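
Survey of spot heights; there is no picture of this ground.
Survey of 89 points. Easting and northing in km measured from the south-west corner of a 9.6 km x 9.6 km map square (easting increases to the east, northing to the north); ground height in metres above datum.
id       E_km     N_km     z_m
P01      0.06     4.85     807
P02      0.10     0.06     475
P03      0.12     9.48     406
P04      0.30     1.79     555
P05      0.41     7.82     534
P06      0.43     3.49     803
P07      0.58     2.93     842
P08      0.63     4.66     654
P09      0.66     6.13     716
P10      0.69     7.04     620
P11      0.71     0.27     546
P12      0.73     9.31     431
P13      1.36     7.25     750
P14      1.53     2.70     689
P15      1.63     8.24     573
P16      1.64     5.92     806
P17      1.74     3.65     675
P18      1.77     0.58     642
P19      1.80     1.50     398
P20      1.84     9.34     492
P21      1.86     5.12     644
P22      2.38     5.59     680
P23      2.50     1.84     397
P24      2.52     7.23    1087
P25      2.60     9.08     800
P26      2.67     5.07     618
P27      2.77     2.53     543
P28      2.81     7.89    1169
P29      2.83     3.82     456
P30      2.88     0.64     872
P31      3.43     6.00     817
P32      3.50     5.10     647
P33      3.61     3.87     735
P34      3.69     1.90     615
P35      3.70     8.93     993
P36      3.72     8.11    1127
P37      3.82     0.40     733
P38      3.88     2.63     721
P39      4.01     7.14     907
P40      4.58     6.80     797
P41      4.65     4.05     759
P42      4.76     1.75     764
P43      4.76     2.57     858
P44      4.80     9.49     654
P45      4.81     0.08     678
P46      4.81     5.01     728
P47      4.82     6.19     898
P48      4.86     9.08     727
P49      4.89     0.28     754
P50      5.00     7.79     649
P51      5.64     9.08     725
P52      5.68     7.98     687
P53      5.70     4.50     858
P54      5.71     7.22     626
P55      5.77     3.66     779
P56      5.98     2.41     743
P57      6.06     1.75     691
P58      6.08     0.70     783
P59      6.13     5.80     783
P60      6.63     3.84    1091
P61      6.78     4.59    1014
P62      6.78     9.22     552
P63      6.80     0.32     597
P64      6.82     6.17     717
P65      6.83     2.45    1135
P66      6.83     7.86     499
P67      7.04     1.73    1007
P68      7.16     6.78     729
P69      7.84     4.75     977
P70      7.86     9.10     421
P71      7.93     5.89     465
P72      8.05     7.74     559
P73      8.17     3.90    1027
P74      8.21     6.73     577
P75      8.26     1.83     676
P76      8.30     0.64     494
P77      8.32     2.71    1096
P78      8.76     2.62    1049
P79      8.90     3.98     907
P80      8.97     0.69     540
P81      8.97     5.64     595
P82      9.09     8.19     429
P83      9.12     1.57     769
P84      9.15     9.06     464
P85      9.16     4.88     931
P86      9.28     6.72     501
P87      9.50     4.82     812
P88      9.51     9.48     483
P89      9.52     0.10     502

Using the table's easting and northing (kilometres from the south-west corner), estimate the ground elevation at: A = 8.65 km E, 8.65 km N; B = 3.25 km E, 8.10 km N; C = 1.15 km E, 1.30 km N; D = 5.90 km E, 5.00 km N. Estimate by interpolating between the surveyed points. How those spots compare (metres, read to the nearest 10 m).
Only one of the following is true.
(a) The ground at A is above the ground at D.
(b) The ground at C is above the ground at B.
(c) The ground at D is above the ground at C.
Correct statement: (c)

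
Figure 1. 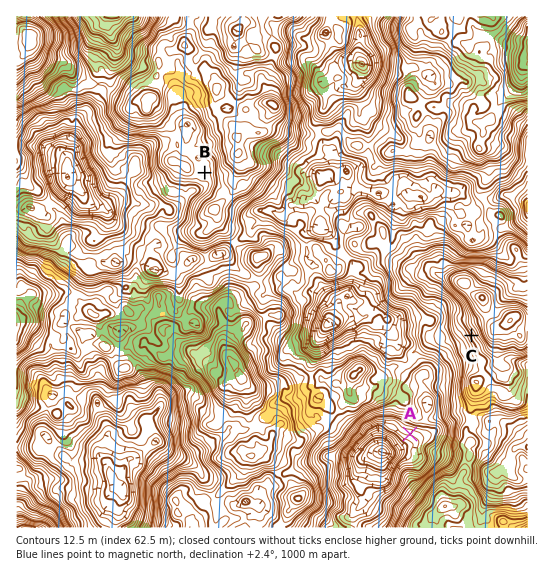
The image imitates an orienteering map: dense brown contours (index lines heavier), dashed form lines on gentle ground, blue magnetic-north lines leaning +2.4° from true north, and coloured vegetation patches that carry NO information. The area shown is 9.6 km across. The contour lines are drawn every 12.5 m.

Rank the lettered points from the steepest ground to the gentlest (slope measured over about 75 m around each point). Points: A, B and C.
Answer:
C A B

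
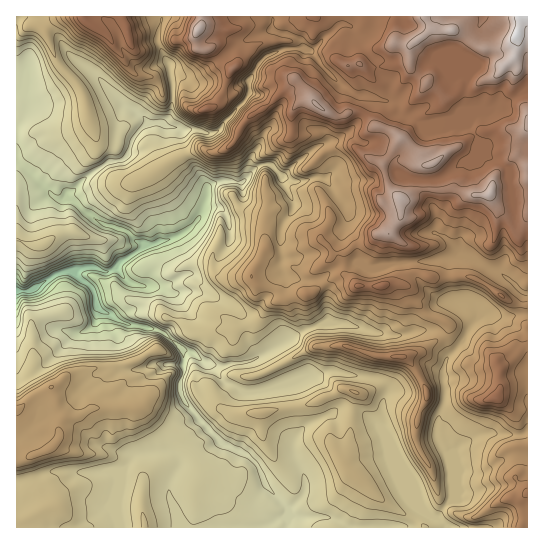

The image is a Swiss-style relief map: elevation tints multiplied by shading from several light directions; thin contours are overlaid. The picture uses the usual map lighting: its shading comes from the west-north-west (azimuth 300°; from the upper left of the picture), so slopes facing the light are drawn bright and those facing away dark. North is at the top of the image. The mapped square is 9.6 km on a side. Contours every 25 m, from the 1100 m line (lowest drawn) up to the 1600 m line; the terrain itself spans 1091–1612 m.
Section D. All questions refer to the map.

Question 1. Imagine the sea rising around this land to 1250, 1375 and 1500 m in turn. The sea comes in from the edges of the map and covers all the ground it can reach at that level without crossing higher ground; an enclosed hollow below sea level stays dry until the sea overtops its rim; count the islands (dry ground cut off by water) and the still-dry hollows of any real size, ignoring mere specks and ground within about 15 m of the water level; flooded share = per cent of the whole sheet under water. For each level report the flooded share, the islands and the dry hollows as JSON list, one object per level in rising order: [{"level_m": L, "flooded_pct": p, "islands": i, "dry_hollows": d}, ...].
[{"level_m": 1250, "flooded_pct": 11, "islands": 0, "dry_hollows": 0}, {"level_m": 1375, "flooded_pct": 52, "islands": 1, "dry_hollows": 0}, {"level_m": 1500, "flooded_pct": 80, "islands": 2, "dry_hollows": 0}]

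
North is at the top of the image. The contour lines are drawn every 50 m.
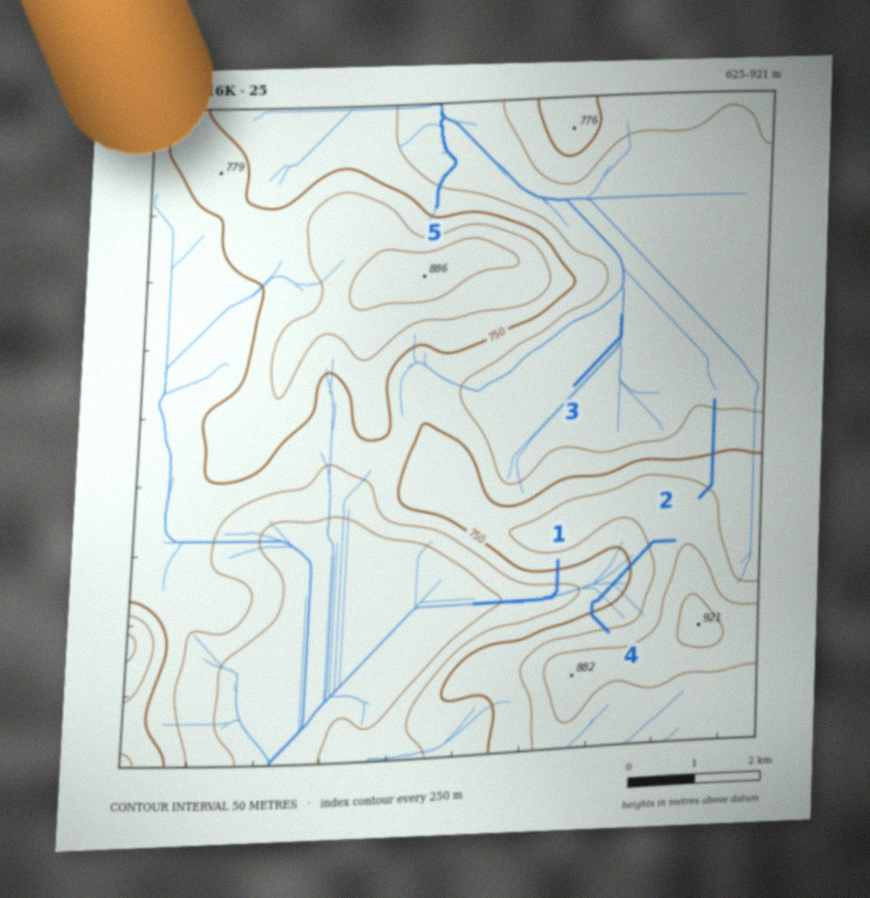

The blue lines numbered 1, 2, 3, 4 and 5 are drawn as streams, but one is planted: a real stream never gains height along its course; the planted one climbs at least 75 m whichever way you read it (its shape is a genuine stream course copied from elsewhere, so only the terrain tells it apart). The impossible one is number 4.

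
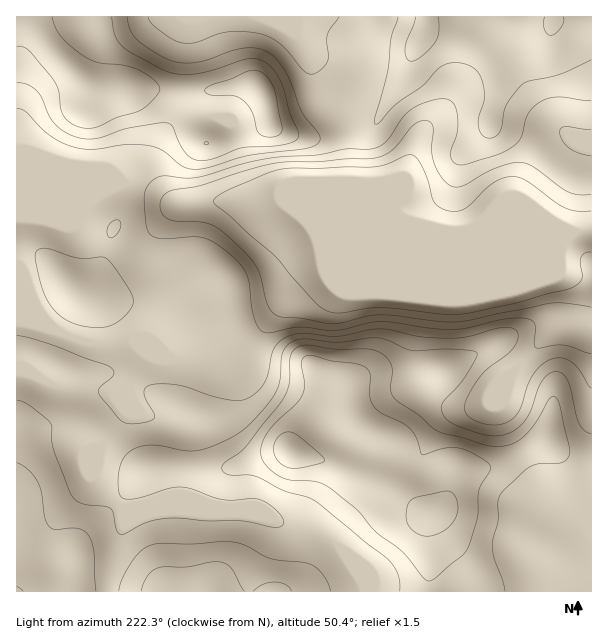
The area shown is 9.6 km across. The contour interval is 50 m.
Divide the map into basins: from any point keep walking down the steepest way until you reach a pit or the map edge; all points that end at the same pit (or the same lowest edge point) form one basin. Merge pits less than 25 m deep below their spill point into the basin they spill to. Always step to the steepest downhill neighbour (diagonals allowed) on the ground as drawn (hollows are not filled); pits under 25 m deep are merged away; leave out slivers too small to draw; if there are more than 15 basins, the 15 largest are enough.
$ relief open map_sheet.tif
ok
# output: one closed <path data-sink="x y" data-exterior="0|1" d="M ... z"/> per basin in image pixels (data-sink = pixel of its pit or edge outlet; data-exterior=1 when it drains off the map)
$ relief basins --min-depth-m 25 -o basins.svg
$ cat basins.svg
<path data-sink="591 230" data-exterior="1" d="M591 16l-165 0-2 16-10 18-10 27-19 28-9 18-7 7-7 3-42 6-18-1-27-10-7-8-6-25-8-9-24 0-20 5-40 0-26-3-22 3-27 0-15-11-1-6 12-21 6-17-1-20-80 1 1 575 575-1z"/><path data-sink="299 17" data-exterior="1" d="M425 16l-327 0-1 20-18 39 1 5 15 11 27 0 19-3 29 3 40 0 20-5 24 0 8 9 8 28 11 9 34 7 41-5 13-4 7-7 9-18 19-28 10-27 10-18z"/>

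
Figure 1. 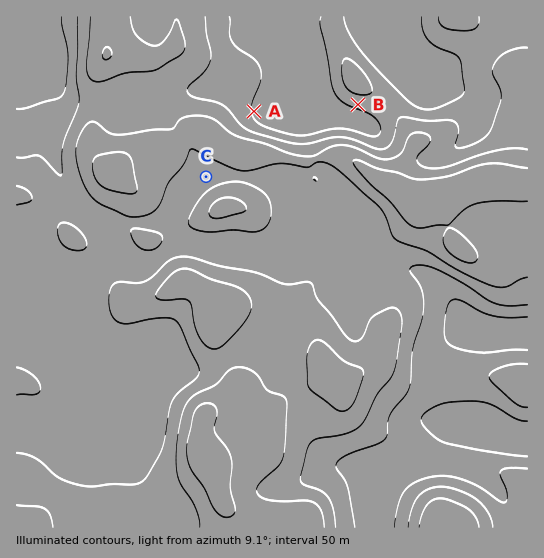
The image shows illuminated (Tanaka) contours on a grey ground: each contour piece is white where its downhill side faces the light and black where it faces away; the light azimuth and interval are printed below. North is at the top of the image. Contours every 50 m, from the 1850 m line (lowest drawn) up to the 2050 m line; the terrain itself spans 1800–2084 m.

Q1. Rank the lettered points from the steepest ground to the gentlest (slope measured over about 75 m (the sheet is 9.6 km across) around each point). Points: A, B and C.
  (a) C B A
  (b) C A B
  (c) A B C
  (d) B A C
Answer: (d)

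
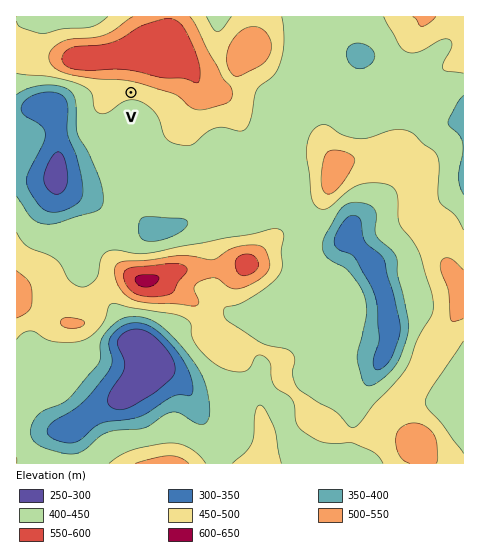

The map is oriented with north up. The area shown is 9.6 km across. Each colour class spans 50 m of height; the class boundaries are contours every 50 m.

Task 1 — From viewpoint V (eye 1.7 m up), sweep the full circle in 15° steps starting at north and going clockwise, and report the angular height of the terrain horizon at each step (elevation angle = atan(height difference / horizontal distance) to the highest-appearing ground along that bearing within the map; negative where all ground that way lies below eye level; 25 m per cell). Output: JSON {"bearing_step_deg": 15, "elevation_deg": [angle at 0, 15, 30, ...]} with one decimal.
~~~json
{"bearing_step_deg": 15, "elevation_deg": [10.4, 10.5, 10.0, 9.0, 7.4, 5.1, 3.0, 1.5, 0.4, 0.0, 1.0, 1.5, 1.8, 0.5, 0.7, -0.7, -0.7, -0.4, 0.1, 1.3, 5.6, 7.3, 8.6, 9.7]}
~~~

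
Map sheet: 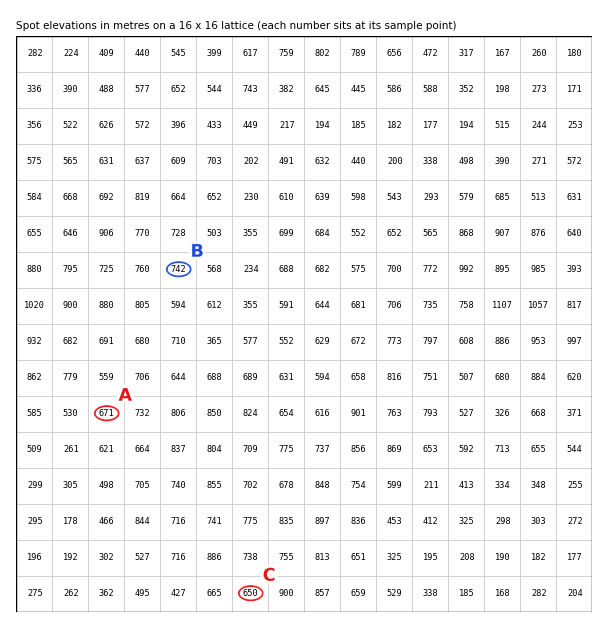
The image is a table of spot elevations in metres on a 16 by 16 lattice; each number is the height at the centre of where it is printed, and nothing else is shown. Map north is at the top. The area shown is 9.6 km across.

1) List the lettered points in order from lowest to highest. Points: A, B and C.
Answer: C A B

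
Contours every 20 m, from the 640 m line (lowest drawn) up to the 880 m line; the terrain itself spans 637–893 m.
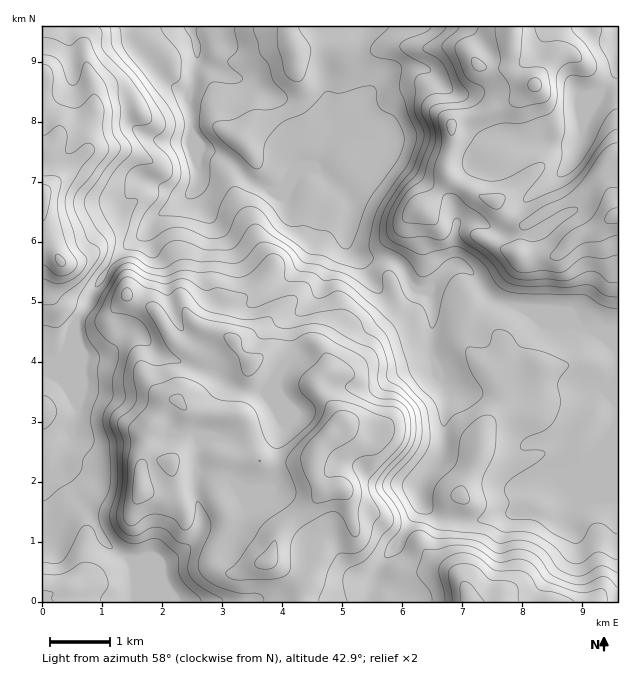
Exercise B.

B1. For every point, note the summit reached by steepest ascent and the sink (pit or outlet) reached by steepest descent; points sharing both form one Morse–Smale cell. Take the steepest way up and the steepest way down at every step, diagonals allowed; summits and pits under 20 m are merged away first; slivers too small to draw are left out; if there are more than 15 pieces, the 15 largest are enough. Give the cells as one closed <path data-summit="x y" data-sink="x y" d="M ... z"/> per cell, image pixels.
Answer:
<path data-summit="329 435" data-sink="190 27" d="M148 228l-36 33-18 27-10 22-8 11-1 15-7 16-10 8-16 3 0 118 5-1 12-10 10 11 23 35 10 22 13 13 19 11 2 12 0 24 3 4 229 0 4-22 8-15 25-33 15-25 1-7 15 15 24 6 18 0 42-11 24 5 10 5 12 0 16-25 15-39 21-29-1-97-22 2-48-21-21-1-27-8-9-4-14-21-9-8-9-5-10 5-20 21-10 0-7-5-7-17-7-6-12-5-24 0-10-7-5-7 0-7-4 11-6 6-9 17-7 21-8 10-22 21 6 30-16 18-8 17-7 7-29-5-18-13-30-12 7-7 1-12-13-14-7-13-8-23-3-27-13-21z"/><path data-summit="43 195" data-sink="190 27" d="M188 26l-146 1 1 335 15-2 10-8 7-16 1-15 8-11 10-22 18-27 18-17 12-8 15-20 25-14 14-16 2-20-4-27-3 3-28 0-11-4-12-6-8-8-4-16 1-11 8-8 20-13 5-1-10-14 4-10 14-15z"/><path data-summit="251 363" data-sink="190 27" d="M194 140l0 7 4 19-2 20-14 16-28 17-6 9 0 10 6 15 10 11 4 31 8 23 7 13 13 14-1 12-7 7 30 12 18 13 29 5 31-42-6-30 22-21 8-10 13-33 12-17 6-37-5-9-32-28-9 0-10 5-11 14-7 5-6 0-20-9-27-24-19-9-5 0z"/><path data-summit="617 216" data-sink="190 27" d="M344 134l-9 2-3 3-17 26 0 3 20 18 6 4 9 9 1 12-5 17 0 15 5 7 7 6 10 2 17-1 12 5 7 6 7 17 7 5 10 0 20-21 10-5 9 5 9 8 8 15 15 10 27 8 21 1 48 21 23-2-1-168-8 4 4 36-4-13-5-5-8 0-73 42-15-8-14-18-16-4-17-11-8 13-1 8-12-14-30-22-18-10-15-14-13-2z"/><path data-summit="329 435" data-sink="190 27" d="M332 26l-142 0-20 10-17 19-1 6 12 15-7 0-28 21-1 11 2 13 10 11 17 8 34 2 2-4 7 11 5 0 19 9 27 24 15 8 11 1 9-7 9-12 10-5 9 0 19-29-3-33-4-20 0-16 6-17z"/><path data-summit="469 601" data-sink="190 27" d="M617 428l-20 28-15 39-16 25-12 0-10-5-24-5-42 11-18 0-24-6-15-15-1 7-15 25-25 33-8 15-3 21 248 1z"/><path data-summit="535 84" data-sink="190 27" d="M511 26l-177 0-2 4 0 22-6 17 0 16 4 20 3 31 11-2 20 10 13 2 15 14 18 10 30 22 12 14 1-8 6-14-12-10 0-15 5-14 0-21 5-4 21-4 33-14 9-4 14-13-13-5-11-10z"/><path data-summit="535 84" data-sink="617 27" d="M617 26l-105 0-2 44 11 10 13 5-14 13-9 4-29 12-25 6-5 4 0 21-5 14 1 18 12 8 15-18 9 3 18-2 31-22 9-3 35 1 3-5 4-21 7-16 21-23 6-10z"/><path data-summit="617 216" data-sink="617 27" d="M617 70l-5 9-21 23-6 12-3 21-5 9-35-1-9 3-31 22-18 2-9-3-15 17 18 12 16 4 14 18 15 8 73-42 8 0 5 5 4 13-4-36 9-4z"/><path data-summit="43 601" data-sink="190 27" d="M59 470l-7 8-10 5 0 118 95 1-1-28-2-12-19-11-13-13-15-30z"/>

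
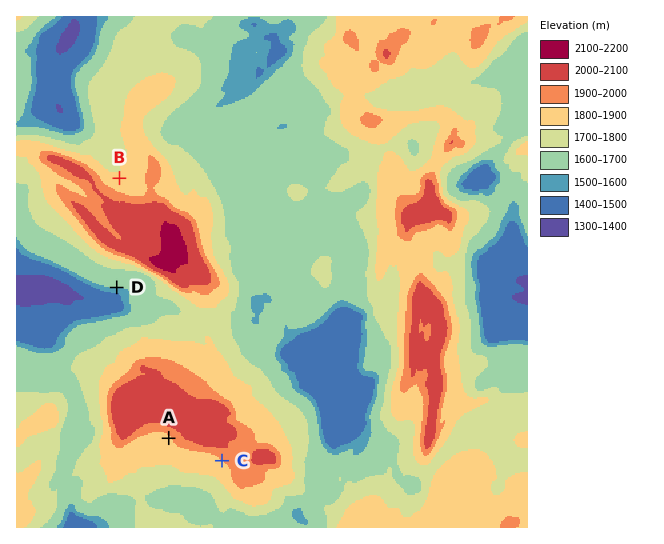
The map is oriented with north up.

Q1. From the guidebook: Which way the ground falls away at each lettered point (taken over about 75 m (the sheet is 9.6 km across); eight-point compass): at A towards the SW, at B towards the N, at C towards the SW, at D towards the S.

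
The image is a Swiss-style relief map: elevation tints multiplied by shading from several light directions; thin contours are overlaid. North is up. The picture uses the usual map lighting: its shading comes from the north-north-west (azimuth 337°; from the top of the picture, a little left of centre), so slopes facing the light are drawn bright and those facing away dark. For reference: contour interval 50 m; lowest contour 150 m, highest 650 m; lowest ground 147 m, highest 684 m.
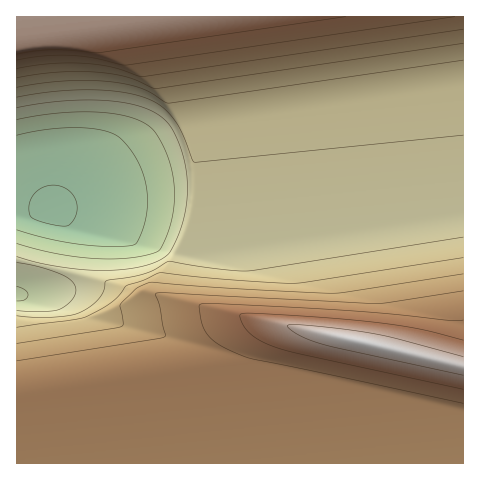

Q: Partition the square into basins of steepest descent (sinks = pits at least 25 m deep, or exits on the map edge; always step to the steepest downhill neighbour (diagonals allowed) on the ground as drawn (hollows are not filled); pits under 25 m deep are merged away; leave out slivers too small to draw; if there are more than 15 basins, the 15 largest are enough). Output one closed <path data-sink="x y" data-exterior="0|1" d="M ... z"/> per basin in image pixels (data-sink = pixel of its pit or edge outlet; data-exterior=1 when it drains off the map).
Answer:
<path data-sink="53 208" data-exterior="0" d="M463 16l-446 0-1 243 95 25 11 5 10 9 18-6 72 20 145 31 96 23z"/><path data-sink="463 463" data-exterior="1" d="M274 323l-7 0-6 4-12 13-7 17-6 4-219 33-1 69 448 0-1-97z"/><path data-sink="17 295" data-exterior="1" d="M20 260l-4 0 1 134 219-33 6-4 11-22 16-13-47-10-72-20-18 6-10-9-11-5z"/>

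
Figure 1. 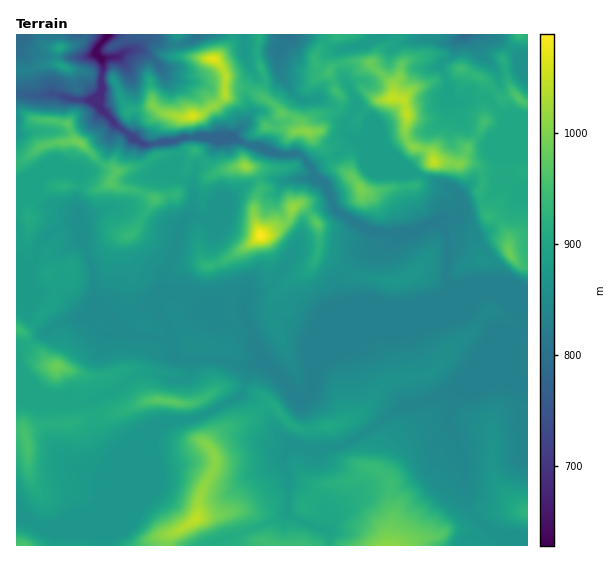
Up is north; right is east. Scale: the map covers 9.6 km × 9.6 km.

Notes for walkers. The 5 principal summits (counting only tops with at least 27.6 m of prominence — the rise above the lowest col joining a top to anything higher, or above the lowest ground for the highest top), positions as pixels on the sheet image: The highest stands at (261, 236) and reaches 1089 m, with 461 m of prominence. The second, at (213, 59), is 1072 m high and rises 241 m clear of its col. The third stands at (193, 116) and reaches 1063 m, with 54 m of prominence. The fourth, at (391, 99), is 1048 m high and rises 134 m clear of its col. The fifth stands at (434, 161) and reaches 1047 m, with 50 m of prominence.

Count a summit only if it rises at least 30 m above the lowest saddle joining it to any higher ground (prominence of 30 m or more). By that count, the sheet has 12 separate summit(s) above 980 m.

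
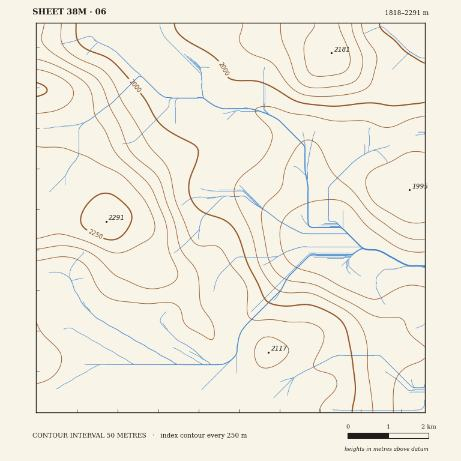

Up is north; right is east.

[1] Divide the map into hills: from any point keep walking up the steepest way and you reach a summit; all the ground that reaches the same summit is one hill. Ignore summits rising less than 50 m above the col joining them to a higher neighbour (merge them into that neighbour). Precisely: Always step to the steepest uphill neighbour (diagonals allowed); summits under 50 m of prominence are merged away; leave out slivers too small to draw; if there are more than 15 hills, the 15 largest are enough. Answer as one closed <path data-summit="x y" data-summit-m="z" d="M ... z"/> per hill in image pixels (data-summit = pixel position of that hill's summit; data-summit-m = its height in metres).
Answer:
<path data-summit="106 221" data-summit-m="2291" d="M153 82l-3 0-21 18-39 20-18 6-36 3 0 283 389 1 0-146-29-3-37-17-5-5-35-15-12-48-1-33-7-10-15-14-12-7-16-5-29 0-25-14-13 1z"/><path data-summit="331 53" data-summit-m="2181" d="M425 23l-268 0-1 7 15 34 30 32 26 14 24-1 21 6 12 7 15 14 8 14 0 29 12 48 35 15-6-8-20-10-6-20 0-14 3-6 12-12 22-15 52-21 14-3z"/><path data-summit="410 190" data-summit-m="1995" d="M425 134l-14 2-52 21-22 15-12 12-3 6 0 14 7 22 19 8 11 13 42 19 24 0z"/><path data-summit="36 89" data-summit-m="2257" d="M95 33l-28 4-31 1 0 91 36-3 18-6 39-20 21-18 39 15 11-1-32-32z"/>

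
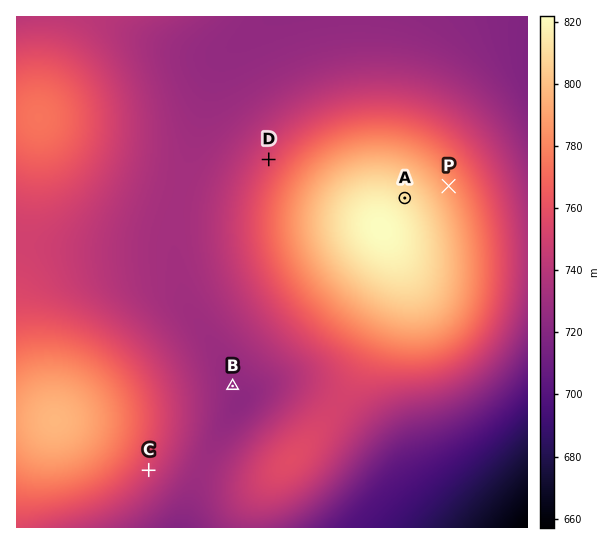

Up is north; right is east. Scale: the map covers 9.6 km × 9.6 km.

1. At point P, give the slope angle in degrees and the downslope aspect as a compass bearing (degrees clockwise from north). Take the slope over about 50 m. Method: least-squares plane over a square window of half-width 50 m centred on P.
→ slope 2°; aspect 58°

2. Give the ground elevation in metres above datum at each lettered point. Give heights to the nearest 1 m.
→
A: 813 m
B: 725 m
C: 750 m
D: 754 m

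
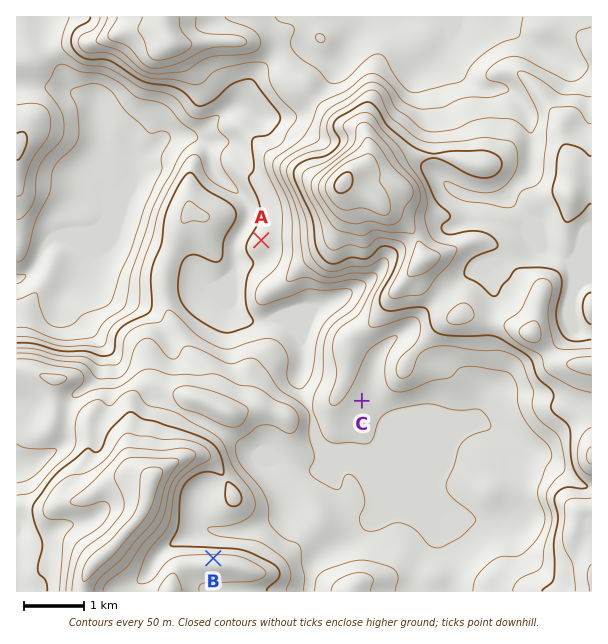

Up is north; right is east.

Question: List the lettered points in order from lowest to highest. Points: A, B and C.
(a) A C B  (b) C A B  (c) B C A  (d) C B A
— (a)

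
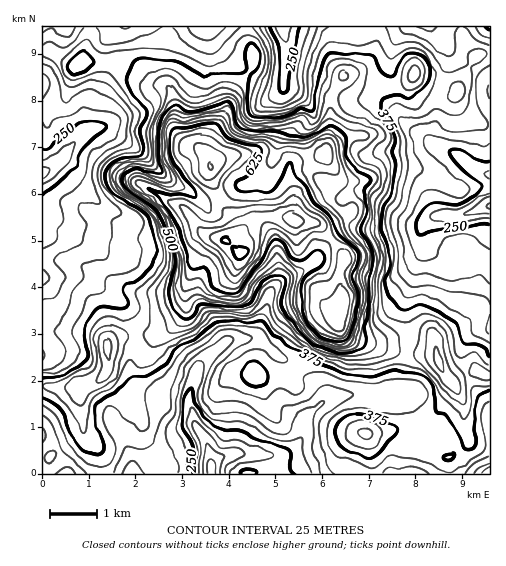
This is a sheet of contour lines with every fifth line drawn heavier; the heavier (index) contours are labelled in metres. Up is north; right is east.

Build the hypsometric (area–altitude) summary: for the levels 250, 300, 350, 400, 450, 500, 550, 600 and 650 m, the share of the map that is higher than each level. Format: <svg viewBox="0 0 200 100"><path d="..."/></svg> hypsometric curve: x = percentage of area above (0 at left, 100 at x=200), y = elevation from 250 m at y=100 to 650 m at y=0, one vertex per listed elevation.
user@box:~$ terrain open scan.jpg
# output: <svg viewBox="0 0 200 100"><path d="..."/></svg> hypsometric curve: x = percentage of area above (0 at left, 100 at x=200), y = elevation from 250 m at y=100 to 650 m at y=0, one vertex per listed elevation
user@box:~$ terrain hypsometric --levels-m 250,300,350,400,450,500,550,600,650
<svg viewBox="0 0 200 100"><path d="M190 100l-28-12-49-13-41-13-22-12-10-12-7-13-7-13-11-12"/></svg>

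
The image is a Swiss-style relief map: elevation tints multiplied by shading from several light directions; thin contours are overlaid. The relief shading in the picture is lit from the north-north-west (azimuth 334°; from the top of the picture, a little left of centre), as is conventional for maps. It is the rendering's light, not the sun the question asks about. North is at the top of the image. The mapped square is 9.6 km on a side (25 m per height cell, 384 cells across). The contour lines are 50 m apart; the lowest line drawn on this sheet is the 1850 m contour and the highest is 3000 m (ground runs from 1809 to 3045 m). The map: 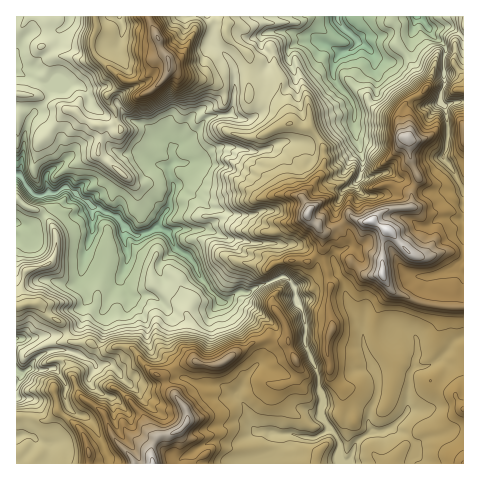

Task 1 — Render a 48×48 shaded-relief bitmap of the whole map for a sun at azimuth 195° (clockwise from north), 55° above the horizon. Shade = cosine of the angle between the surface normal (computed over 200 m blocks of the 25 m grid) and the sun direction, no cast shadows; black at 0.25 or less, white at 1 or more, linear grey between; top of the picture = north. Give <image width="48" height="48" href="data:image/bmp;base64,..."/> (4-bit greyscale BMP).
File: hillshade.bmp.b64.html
<image width="48" height="48" href="data:image/bmp;base64,Qk32BAAAAAAAAHYAAAAoAAAAMAAAADAAAAABAAQAAAAAAIAEAAATCwAAEwsAABAAAAAAAAAAAAAAABEREQAiIiIAMzMzAERERABVVVUAZmZmAHd3dwCIiIgAmZmZAKqqqgC7u7sAzMzMAN3d3QDu7u4A////AMu7u7yq7puXvbq8zMzLu7u7vby6vLvMuru7u7yb3Kua3cy7vMu7u6mavcu6q7zLuru8zMqN2aqs7tuau7qqqqqYztqaqsy7qszM3cetmpqXnLu7u7u8zd2p7du8u7y7zMu87IjceJlVecqqu7ze3dqd7czdy6q7zVeL2L3XaLZpu4aKu83d3Lq8zLzNy7u7zUesutxTm4Ss20WKqs3d3Ny8zLzMzMzMy4rNqrIpyDm8tlmrvM3d3dq+3MzLvM3cuneHXIOKhJvdhpzN3czMzdrey7u7vMzLqqZka2iGWt3Km97u7du7vdbeuqq8vMurqu2Jp0i7zdxVnO7N3Ny83oLdq7vMu7u7u87Kl4zt7cY3aZYji73d3AnMm7vMu7zMu4rKq83IqWJ3RBAAAozd1x28q7zLu7zMy8vM3JdCERN0MAAQACertWusu7zLu7zMzP7u6VQkMjV1VERVMSNptGqrqbzMzM3d3e7upFZohmeHipiHZ1WMoWuqibzM3e7u7t7aZoirqpqYu6qXeIecQJqrisze7//u7pl1Voq7qrury6p62nVnM9qbq93v/+y7u4UiNou7qrzMu5WO/tkwKNy7vO/v2pmqqomKuqu7urvKunXe///5Tt3Lvu/+iKu6qovOyqu7u7u6qFre7/78/v7bztzbe+7cu1R7mKq7uqqrdX3N7dyt/tzc3Lqpn/7d3GVXqKq7uaqqWN27hoh1ZXrd2ruq3tq7uqqpqKurmJd2feyVWKu7urzu3Ny962eIiLvLh6qbh6t2vLuYvM3u7/7sze7tt2iJiczKWJmYW+7L3d3cy6ms3u+5rd7pd5upqu7IeZeIvu3Nvd3MvNyqqs2He4d3m9yqqtY0aFfN7tzNu7mrze/u26dnZjEViriaqSBVVX3u7u3M27q8zM3u65VVchWHeIiqqQzs2+7t7+zLy7u7y6mYhkZlhTWaqqy6mH7u7/7u76mqvLuqqpqYZUWYh4RnnNuIe63O3u/+6GiqzLu6qaqpiIaJZYacvddlnczu3M79hoq8y8zLqYiImqqYVUY67cd4zezt3dzKq7zLzM3dzMzLqqumVGhEzsqsvOzMzu3M7cy7zM3u/u7u3MyTNIqWjbqqqdyr3e7d25rMzd3N25m93dxSRqqoeHV3uMyq3uyqyL7t3d25ZYh5u6pVebqYdlQ1try7zbmMze7e7u7Lu9y5mJlXmcuFWFUyct3bmInO3u277/7u7d3LmJdGedxjFXmGyMy6mIvN7b7b3u7+zMy7qJQ1bNpkEEyc3oiru7zc7rm93s3crLu7qHJGraZ2MAJoaqq8ze7d27y865iZrMu7h3RoupiIZSA3hrzN3u7tqKvcx1aJrMu6Z3aKl4mqqWRbyM3d3M3qm7vNhWaKvcqZZ2eJmHi83JdJiMzLuqvKu7vMRGeb3Jd4Z2iayorM25g1iNuqu6nMu6rIJWms2pmWeavMqc3cuphXecy7u5fLq7uyJVicy7qqvdzKbO3dype8iszMy5i5m7yQNFWsu5rN3dy3fu3dyojduw=="/>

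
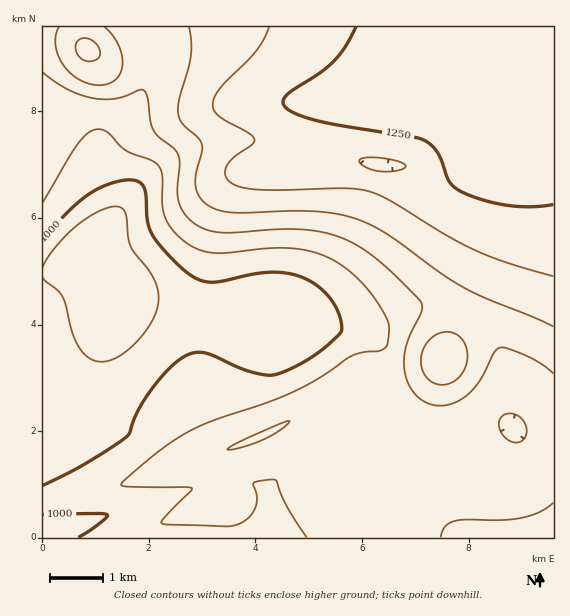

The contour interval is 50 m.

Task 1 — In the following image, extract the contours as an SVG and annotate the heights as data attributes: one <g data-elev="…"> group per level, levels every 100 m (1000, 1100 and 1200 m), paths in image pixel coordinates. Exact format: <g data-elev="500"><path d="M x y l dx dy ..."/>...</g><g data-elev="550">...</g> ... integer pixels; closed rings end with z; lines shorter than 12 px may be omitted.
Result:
<g data-elev="1000"><path d="M43 514l54-1 10 2 0 2-7 6-22 14"/><path d="M43 239l26-29 22-17 12-6 13-5 12-2 8 1 5 3 4 5 3 32 4 14 16 19 21 20 11 6 11 2 56-10 17 1 16 3 16 9 13 12 9 15 4 16-3 7-24 20-20 12-20 8-11 0-16-4-43-18-10 0-10 3-16 12-18 23-14 21-10 24-43 28-41 21"/></g><g data-elev="1100"><path d="M553 503l-14 9-19 6-20 2-36 0-11 1-8 6-4 10"/><path d="M227 449l12-1 23-8 17-9 11-10-7 2-31 13z"/><path d="M43 72l25 17 25 9 22 1 10-3 15-6 4 1 3 6 3 23 3 10 6 7 16 12 4 7 1 9-3 27 3 14 7 11 12 9 10 5 14 2 65-4 35 3 16 5 14 6 14 9 16 12 34 33 5 7-1 9-14 31-3 20 2 12 4 11 6 8 8 6 9 4 11 0 11-2 9-6 13-13 16-30 7-6 8 1 21 8 14 8 10 9"/></g><g data-elev="1200"><path d="M376 171l-13-6-3-2-1-3 8-2 14 0 17 3 8 4-1 3-8 3z"/><path d="M88 61l10-2 2-4 0-4-3-6-5-5-5-2-6 1-4 4-1 8 4 7z"/><path d="M269 27l-5 12-7 10-35 36-9 15 0 8 4 7 32 18 6 7-2 4-18 13-7 7-3 9 4 8 11 6 17 3 87-2 25 3 22 10 54 34 30 15 32 13 46 13"/></g>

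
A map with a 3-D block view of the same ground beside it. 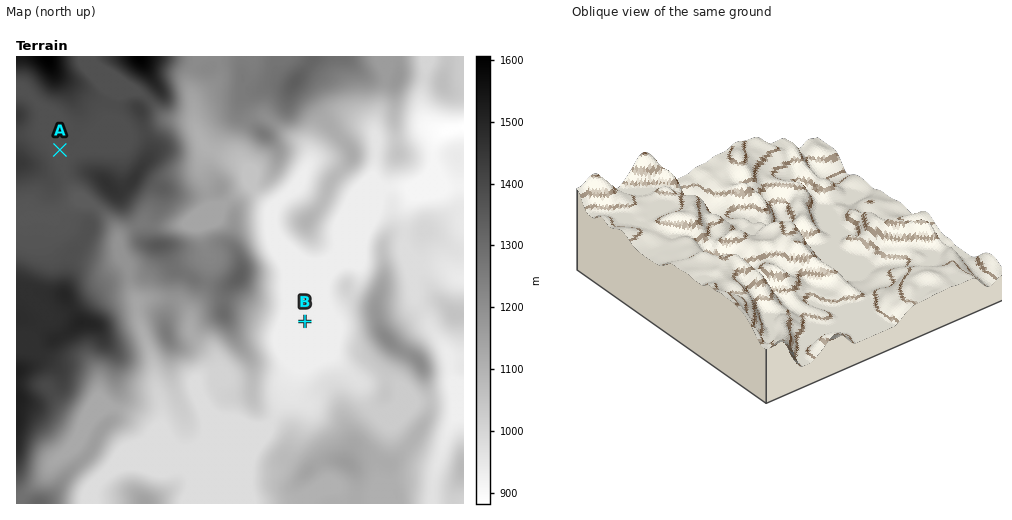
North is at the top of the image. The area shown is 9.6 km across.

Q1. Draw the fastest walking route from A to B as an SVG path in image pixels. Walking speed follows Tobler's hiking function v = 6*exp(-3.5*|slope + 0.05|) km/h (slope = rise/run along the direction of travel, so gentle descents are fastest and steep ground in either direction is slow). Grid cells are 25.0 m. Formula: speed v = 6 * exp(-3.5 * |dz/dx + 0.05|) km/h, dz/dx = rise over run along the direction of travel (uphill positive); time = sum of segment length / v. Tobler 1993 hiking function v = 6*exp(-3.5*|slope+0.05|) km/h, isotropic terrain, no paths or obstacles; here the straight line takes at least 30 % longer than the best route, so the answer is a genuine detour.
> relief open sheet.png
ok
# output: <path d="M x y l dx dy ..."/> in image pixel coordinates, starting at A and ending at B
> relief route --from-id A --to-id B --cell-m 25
<path d="M60 150l14 29 30 30 23 12 11 0 2 1 3 0 4 3 6 0 16 8 3 0 23 11 6 0 5-2 3-3 23-12 3 0 2 1 11 11 7 14 10 10 8 16 0 3 10 18 2 2 20 19"/>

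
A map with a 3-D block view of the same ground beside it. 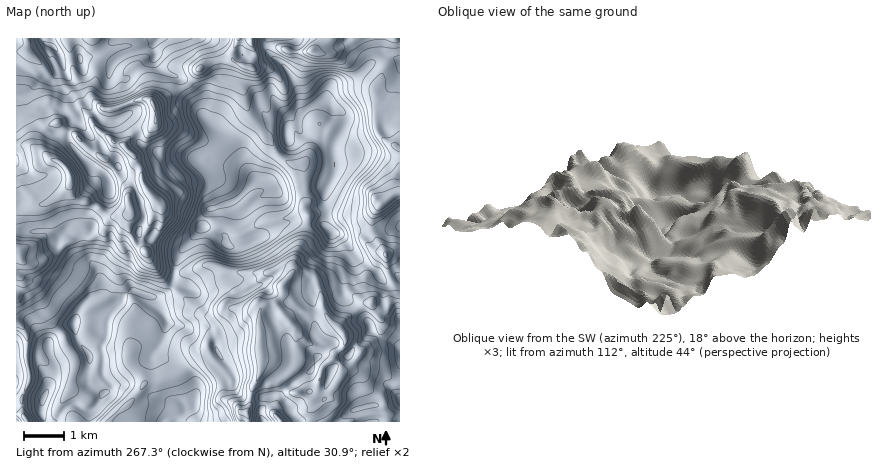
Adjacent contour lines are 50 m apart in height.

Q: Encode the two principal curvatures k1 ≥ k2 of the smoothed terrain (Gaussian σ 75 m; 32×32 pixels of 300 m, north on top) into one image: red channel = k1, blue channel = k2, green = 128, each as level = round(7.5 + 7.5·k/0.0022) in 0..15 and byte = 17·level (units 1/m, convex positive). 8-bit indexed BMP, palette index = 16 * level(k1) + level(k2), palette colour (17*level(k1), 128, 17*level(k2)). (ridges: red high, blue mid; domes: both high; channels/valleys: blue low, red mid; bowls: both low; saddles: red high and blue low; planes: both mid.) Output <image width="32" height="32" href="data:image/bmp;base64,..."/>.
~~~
<image width="32" height="32" href="data:image/bmp;base64,Qk02CAAAAAAAADYEAAAoAAAAIAAAACAAAAABAAgAAAAAAAAEAAATCwAAEwsAAAABAAAAAAAAAIAAABGAAAAigAAAM4AAAESAAABVgAAAZoAAAHeAAACIgAAAmYAAAKqAAAC7gAAAzIAAAN2AAADugAAA/4AAAACAEQARgBEAIoARADOAEQBEgBEAVYARAGaAEQB3gBEAiIARAJmAEQCqgBEAu4ARAMyAEQDdgBEA7oARAP+AEQAAgCIAEYAiACKAIgAzgCIARIAiAFWAIgBmgCIAd4AiAIiAIgCZgCIAqoAiALuAIgDMgCIA3YAiAO6AIgD/gCIAAIAzABGAMwAigDMAM4AzAESAMwBVgDMAZoAzAHeAMwCIgDMAmYAzAKqAMwC7gDMAzIAzAN2AMwDugDMA/4AzAACARAARgEQAIoBEADOARABEgEQAVYBEAGaARAB3gEQAiIBEAJmARACqgEQAu4BEAMyARADdgEQA7oBEAP+ARAAAgFUAEYBVACKAVQAzgFUARIBVAFWAVQBmgFUAd4BVAIiAVQCZgFUAqoBVALuAVQDMgFUA3YBVAO6AVQD/gFUAAIBmABGAZgAigGYAM4BmAESAZgBVgGYAZoBmAHeAZgCIgGYAmYBmAKqAZgC7gGYAzIBmAN2AZgDugGYA/4BmAACAdwARgHcAIoB3ADOAdwBEgHcAVYB3AGaAdwB3gHcAiIB3AJmAdwCqgHcAu4B3AMyAdwDdgHcA7oB3AP+AdwAAgIgAEYCIACKAiAAzgIgARICIAFWAiABmgIgAd4CIAIiAiACZgIgAqoCIALuAiADMgIgA3YCIAO6AiAD/gIgAAICZABGAmQAigJkAM4CZAESAmQBVgJkAZoCZAHeAmQCIgJkAmYCZAKqAmQC7gJkAzICZAN2AmQDugJkA/4CZAACAqgARgKoAIoCqADOAqgBEgKoAVYCqAGaAqgB3gKoAiICqAJmAqgCqgKoAu4CqAMyAqgDdgKoA7oCqAP+AqgAAgLsAEYC7ACKAuwAzgLsARIC7AFWAuwBmgLsAd4C7AIiAuwCZgLsAqoC7ALuAuwDMgLsA3YC7AO6AuwD/gLsAAIDMABGAzAAigMwAM4DMAESAzABVgMwAZoDMAHeAzACIgMwAmYDMAKqAzAC7gMwAzIDMAN2AzADugMwA/4DMAACA3QARgN0AIoDdADOA3QBEgN0AVYDdAGaA3QB3gN0AiIDdAJmA3QCqgN0Au4DdAMyA3QDdgN0A7oDdAP+A3QAAgO4AEYDuACKA7gAzgO4ARIDuAFWA7gBmgO4Ad4DuAIiA7gCZgO4AqoDuALuA7gDMgO4A3YDuAO6A7gD/gO4AAID/ABGA/wAigP8AM4D/AESA/wBVgP8AZoD/AHeA/wCIgP8AmYD/AKqA/wC7gP8AzID/AN2A/wDugP8A/4D/APeTkaanhnHGx4eHh4aGhYSWkvr6oPeikqiXpYHEx7fI9WOB2IWWlILG2IeHhoZ1c9jl9/WgtIGEqJe5pYNzxZT2lXCmuJaGZHO1xoaGhoZitbVx9XKCs+iVlsd0hqe2kbX4goPHhoeFdZTIt7iohmPFhmLX1qalkaTWxbaWp3W2xtSVhbeWloSYt5Z2h5akt7eFdJbol5a4geWTx6aXl5bnpJaFx5WFdZeod3aGhaenpnSFqMiYhaeEgudw16eXhtWlUqbXg5eUqKiXhoWXp8ilhoWnyId1p6WVc/eyt5Z19qWE5KSmh3Onl4eHhJZ0lZV2dZXYhobIhYW2+aZhxZalhZimUZWGhKeoh5hylZamlZaWpsd0uJaFp9fGg3HnhIWGl6iWk6iGc7eYhYSop5XH2sXYyLaWl5XndITE18bFtYeWdqeFg5Z0s4JyhLeWdIO1hJPHs7Z2ded0hafJpbe2p4d2h6iWhadyhJXEhHSGl4WFhIG1+HaGt4WWhpVzpKW2loWGiIV1pZS4+dTDx6en1+bm+NTGyMenppaFpIKkyKfZpnV1dHWmlNj4hXGW2OimdYZ2lsjYhYWXhXOk2Lfo2IW0tpZ1hLej+Ndkc4Smk1FxcnWHltaWlJSkk9fpx3Gio3Wmpsa2ldWTs5WDkoWkdZeFYoGEt8iFQIHHpZSFhYSFhoaHZLanyJK22Ldzcre3p7e4poSD02CTpqe0k3SnuLiFdHS15dbZkrj6pZaBg4aGhZintbfYs6SolefXhIeYp8fH99Zikvhw+Nm0uIOFg4SWhHRSx8mChZaF2fn2l4eHlfiSlWKS1PXGlre2pKeoloWXhXPWtWOFhbfIp8eGlHRj+aSDgbSE92SGl6ell5iXdHNjlbe3dXOFhZenpoSntvfngIDmccbVhZaVY3WGh4aVl6b3yLmWdIZ0daaWprjntoCh9sKT97RipHNkhoeHhoaX57OVyZV0mHZkk7a3t4SSofeR9ffUsaWlhri1l5eGdrjnUIWklYWGlYT3uIaWtcezgPajdJbF+tbHx4R0dYanp8ZxhpeYp4SUx6aFh4aFxpSkwrOSYmT3lKd0c4aGl7eGtoSEp6iFc2TXl4eHl6emlpfl9/b15PqlhHNldmaXpoaVtnOSc3N0lseXh5aWqJaWl8ZUc3PF1rTGp3WHl6eVhXPplKh0hKeouJeHl5WDhYOVtWSVc6WWhYLTpYSGhKS1o8WkpmRBkqSXqIaDlcd0xXO3hZW4poS1pef7tZXm+ufVcKalhZXmpHSnl7jYlYHFYqWXhIOmc5aXlrfG56Syo5Dn9Pn4+JaGdYSTxsVwg8eFtpSXqJaDl4aFhpSD5PiQ9PiS2MalpZeGhqc="/>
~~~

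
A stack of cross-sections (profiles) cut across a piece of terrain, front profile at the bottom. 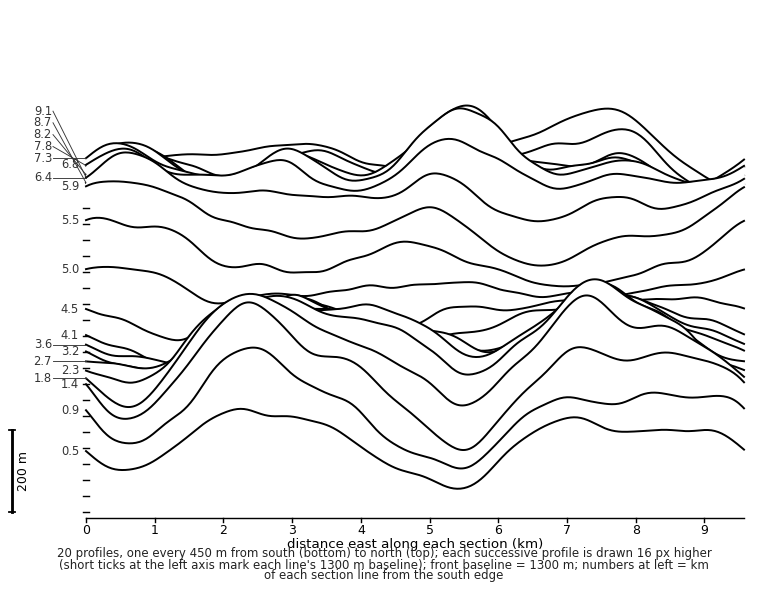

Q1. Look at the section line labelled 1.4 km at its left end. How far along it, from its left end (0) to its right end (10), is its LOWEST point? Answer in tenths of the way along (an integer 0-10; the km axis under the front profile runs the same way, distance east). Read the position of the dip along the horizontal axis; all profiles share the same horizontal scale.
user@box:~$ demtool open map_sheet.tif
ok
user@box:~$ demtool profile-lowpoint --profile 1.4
6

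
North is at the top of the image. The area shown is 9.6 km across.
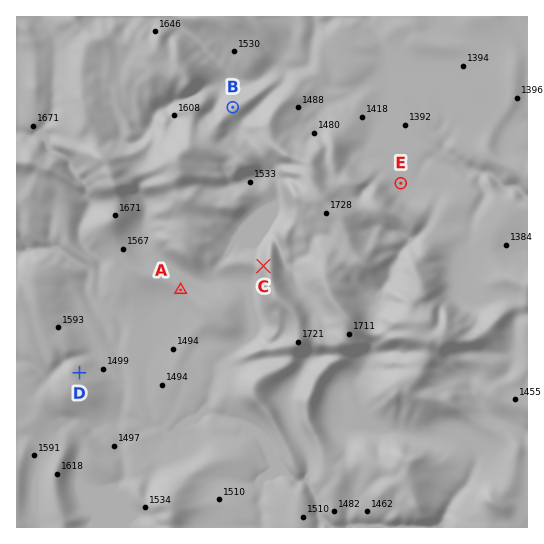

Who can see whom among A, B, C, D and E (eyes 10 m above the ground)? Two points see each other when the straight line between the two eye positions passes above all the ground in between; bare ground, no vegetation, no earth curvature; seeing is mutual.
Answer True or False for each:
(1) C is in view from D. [True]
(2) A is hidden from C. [False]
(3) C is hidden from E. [True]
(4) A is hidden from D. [False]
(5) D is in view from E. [False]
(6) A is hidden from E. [True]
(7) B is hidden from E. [True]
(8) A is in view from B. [False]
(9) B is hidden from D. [True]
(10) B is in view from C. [False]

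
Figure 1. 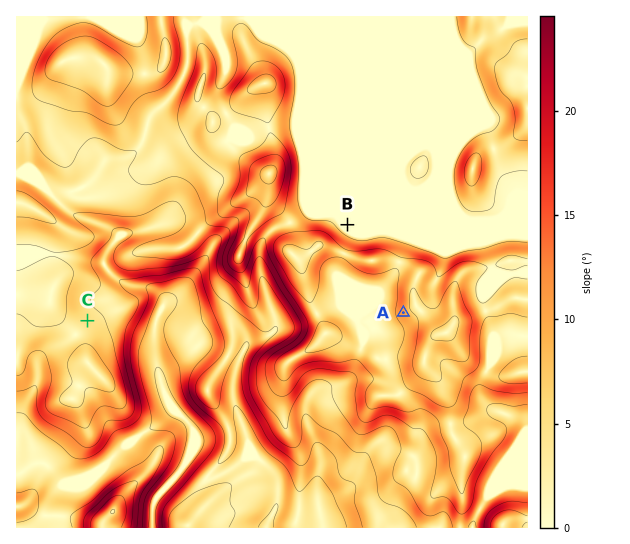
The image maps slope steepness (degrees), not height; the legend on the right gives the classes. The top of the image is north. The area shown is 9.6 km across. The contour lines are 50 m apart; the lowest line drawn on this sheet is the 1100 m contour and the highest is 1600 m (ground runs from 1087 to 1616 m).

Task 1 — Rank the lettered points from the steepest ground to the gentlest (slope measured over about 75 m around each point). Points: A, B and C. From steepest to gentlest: A C B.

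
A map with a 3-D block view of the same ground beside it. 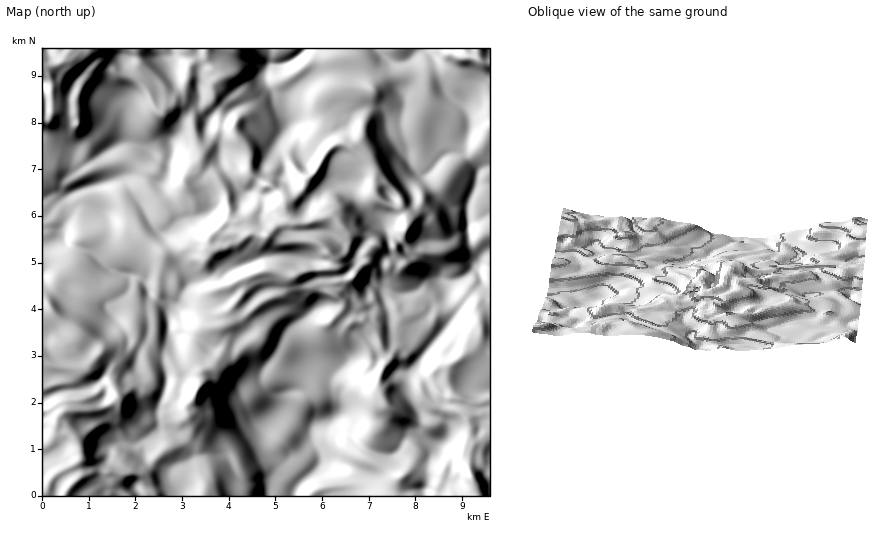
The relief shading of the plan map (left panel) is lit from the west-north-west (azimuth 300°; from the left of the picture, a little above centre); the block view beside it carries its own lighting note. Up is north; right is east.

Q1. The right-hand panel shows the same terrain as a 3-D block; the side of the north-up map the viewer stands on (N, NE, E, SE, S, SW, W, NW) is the E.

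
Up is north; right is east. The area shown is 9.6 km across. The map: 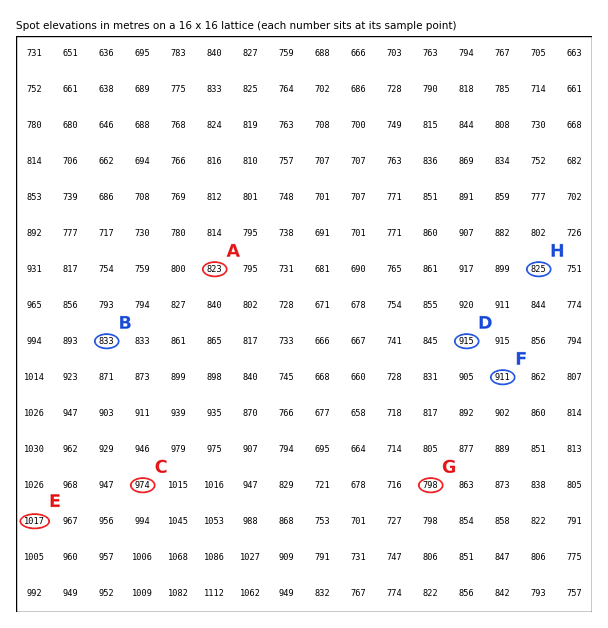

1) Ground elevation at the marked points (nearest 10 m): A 820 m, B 830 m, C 970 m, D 920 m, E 1020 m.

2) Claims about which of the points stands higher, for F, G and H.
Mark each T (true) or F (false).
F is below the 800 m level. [F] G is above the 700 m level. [T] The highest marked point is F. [T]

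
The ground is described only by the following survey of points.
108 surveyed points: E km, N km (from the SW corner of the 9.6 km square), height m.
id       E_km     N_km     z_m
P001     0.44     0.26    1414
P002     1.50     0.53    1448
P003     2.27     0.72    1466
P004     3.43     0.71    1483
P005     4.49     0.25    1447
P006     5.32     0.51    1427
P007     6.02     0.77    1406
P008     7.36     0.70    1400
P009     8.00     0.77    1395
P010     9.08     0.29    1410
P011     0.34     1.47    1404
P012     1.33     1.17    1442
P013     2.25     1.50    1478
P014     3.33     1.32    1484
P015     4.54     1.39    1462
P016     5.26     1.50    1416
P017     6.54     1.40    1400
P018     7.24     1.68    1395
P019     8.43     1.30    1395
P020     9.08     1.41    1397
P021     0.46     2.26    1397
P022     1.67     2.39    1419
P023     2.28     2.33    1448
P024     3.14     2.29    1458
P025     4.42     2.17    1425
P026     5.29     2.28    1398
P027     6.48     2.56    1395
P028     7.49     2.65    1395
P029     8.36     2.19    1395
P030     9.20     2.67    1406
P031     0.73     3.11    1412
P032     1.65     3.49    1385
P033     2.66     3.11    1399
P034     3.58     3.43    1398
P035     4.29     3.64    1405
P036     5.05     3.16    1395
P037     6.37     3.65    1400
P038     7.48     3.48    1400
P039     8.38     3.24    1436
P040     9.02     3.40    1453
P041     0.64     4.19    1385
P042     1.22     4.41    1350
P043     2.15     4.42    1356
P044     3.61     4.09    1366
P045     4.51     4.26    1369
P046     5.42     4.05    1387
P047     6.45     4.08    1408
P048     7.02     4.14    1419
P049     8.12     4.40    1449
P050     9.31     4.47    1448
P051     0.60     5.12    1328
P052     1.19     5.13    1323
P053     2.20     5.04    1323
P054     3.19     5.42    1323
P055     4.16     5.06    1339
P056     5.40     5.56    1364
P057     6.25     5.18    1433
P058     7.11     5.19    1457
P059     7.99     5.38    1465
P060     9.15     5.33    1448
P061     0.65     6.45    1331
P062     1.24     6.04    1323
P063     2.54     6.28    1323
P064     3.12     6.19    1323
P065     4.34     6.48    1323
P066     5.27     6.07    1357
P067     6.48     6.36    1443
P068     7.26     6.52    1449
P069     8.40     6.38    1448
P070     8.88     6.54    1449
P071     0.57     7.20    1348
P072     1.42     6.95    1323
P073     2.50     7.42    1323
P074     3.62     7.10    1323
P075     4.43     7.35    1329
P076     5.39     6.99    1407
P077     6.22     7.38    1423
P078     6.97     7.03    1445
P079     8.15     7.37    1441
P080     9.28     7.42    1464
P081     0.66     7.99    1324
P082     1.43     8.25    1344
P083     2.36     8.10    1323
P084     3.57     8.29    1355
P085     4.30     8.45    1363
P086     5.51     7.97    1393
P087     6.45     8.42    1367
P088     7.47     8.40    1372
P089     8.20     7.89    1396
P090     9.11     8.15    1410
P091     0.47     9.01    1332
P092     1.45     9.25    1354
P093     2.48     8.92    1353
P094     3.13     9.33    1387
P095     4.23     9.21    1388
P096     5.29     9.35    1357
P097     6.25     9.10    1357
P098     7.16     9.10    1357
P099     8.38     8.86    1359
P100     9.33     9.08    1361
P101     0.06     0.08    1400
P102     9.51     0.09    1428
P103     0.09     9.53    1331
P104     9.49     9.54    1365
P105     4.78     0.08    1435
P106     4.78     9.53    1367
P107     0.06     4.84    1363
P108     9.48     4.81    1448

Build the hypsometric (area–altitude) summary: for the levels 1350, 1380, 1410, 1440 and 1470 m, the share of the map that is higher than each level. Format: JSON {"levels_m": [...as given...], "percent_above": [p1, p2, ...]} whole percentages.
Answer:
{"levels_m": [1350, 1380, 1410, 1440, 1470], "percent_above": [79, 62, 35, 21, 4]}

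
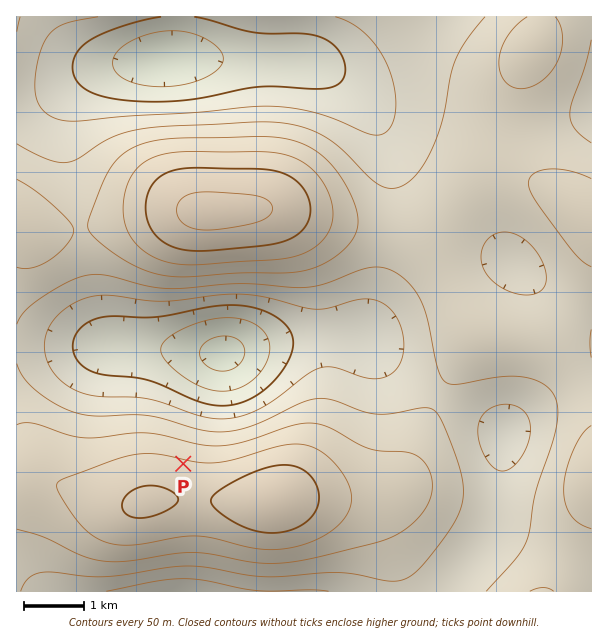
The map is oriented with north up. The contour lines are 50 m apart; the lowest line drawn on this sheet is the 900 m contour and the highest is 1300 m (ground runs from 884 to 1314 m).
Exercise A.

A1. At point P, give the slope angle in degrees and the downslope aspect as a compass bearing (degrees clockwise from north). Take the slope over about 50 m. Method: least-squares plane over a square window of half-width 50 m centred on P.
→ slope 7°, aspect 13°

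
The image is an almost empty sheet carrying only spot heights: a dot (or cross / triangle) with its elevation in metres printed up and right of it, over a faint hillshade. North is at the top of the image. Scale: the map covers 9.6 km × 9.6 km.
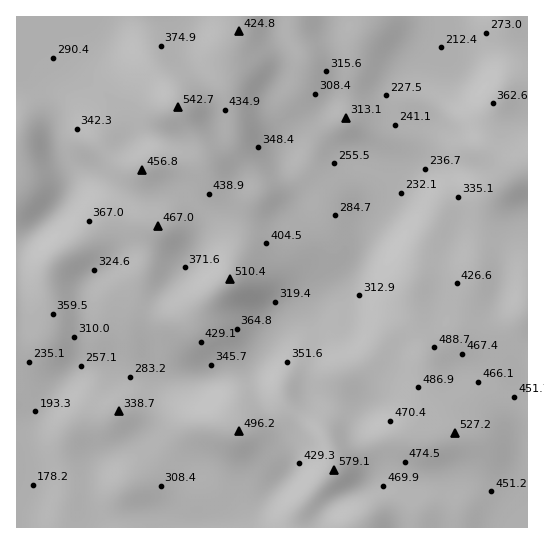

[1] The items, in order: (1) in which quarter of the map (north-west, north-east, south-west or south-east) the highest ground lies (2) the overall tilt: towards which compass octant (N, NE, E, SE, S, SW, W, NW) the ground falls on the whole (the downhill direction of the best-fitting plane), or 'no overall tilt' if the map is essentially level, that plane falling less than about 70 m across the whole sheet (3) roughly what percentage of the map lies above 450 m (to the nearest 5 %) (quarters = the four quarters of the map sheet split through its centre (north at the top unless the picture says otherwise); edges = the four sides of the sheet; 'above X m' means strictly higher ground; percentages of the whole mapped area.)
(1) The highest ground is in the south-east quarter.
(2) The general tilt is down to the north-west (the land rises towards the south-east).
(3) Ground above 450 m makes up about 20 % of the sheet.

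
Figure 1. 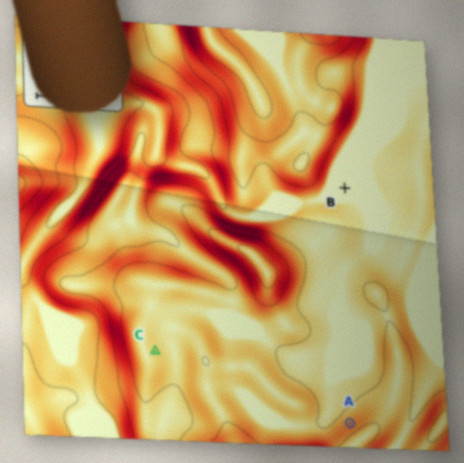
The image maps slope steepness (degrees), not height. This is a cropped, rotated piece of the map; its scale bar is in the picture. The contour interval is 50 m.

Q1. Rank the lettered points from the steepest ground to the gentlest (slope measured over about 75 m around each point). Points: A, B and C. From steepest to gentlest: A C B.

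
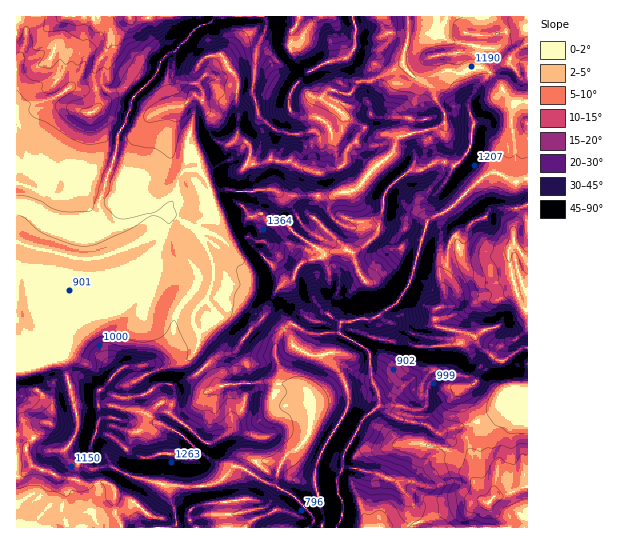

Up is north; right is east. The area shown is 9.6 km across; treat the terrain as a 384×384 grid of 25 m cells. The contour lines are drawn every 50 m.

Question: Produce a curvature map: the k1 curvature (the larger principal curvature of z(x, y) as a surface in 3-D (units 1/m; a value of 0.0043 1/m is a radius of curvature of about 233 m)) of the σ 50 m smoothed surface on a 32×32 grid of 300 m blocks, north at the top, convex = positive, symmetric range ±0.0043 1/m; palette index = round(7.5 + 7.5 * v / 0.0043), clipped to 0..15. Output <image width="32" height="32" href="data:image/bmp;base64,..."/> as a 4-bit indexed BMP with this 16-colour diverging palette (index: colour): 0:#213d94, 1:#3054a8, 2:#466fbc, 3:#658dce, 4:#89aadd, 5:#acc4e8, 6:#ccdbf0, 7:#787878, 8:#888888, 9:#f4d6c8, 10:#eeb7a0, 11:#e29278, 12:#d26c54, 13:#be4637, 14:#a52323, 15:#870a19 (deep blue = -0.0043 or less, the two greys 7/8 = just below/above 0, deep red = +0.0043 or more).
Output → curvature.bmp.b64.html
<image width="32" height="32" href="data:image/bmp;base64,Qk12AgAAAAAAAHYAAAAoAAAAIAAAACAAAAABAAQAAAAAAAACAAATCwAAEwsAABAAAAAAAAAAlD0hAKhUMAC8b0YAzo1lAN2qiQDoxKwA8NvMAHh4eACIiIgAyNb0AKC37gB4kuIAVGzSADdGvgAjI6UAGQqHAIiIiKndy5m9nr+cmZqZmZiIiHisqN/czNnOnpmJmauHh5mq2XeYeamL+byIiImZiavbmoiHm5iLqfi5iIiJmIioifi///2XiIjMnamZmJiZmpj92Hmf+72of4qau5mYiJvZr8qJ+XuYqHr4uomYiIeYyJyYnIeKt3h3+oiIuYd3zce/ve2nicmId9mJmrvHd4nLy9iszHqod3nIiYqYu4mIh4rNyXnLqpq6vJeIiLz7iIiZh4iHncebm7ru/+y6jYiIiId4iIj6ib2vqJvcvuiHiIh4eIiHn4rIl4qr2ofXh3iHeHiIiHvtituqi7mIiId4iIiHiIh43o2dy4nIiIiHiIiIh4iIfp27m5uoyIiIiIiIiIiIh9yJuryouMqYeYd3eIiIiIjKvpyIyqityoqHiIiIh4iI/rvputmHiN+aeIiIiId4j7p4qIfbeMiMvIh4iIiIiJyXeLqIj6jpeIeHeIiXeIeN7c3d2Xj9v4iIh3iJmImIu9y8mLuoybr4iId4ipqJiv7KiJmNeImH95mIiambmJp9mL26e+zOuP6ZeJqaqaq6nKi8eKvIiZvmiIiXmaqpmZuZn4eql4iI2XqZiKqKnLuMmYz7moiIiImriYiKmKmd2omcftuoirqZmZl4iamKi6uYynueeoiImYqZqpibvN+ayp2YnpqJiYeJ"/>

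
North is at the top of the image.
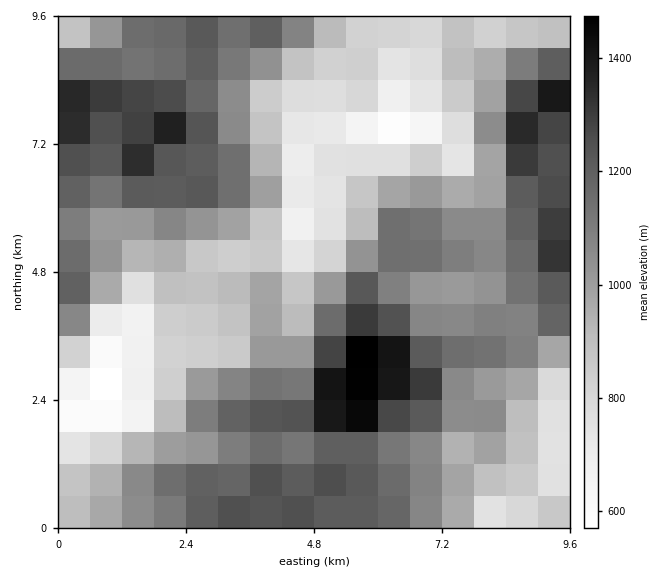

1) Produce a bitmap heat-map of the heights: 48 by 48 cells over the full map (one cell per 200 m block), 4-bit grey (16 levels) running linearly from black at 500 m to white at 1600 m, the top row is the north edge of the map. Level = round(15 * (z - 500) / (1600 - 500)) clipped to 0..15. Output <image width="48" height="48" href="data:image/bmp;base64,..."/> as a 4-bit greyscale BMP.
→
<image width="48" height="48" href="data:image/bmp;base64,Qk32BAAAAAAAAHYAAAAoAAAAMAAAADAAAAABAAQAAAAAAIAEAAATCwAAEwsAABAAAAAAAAAAAAAAABEREQAiIiIAMzMzAERERABVVVUAZmZmAHd3dwCIiIgAmZmZAKqqqgC7u7sAzMzMAN3d3QDu7u4A////AFVFZ3d4iZmqmZqrqaqqqZmYd3dkM0RVVWZWZ4iIiJmqqqqrupmaqqmZh2dkMzRVVWZmd3iImZq7u7qqq6qZmqmZh3dkM0RVVVVmd3eImau6qru6qqu6mpmZh3dlRFVERFVVZniJmaqZmaqqqqq7qqmZiHdlVWVDM1VVVniZiZiImaqpmaqqmZmZd2ZmZ3VEMzREVmeId4d4iZmZiJqqiIiId2Zmd3VEQzMzRVZnd3d4iZmZiImqmIiIh2Zmd3VEQzMzQ0VWZnd4iZmYiZqruqmZmGZmd2VEMyIjMjNFZ3eJmaqpqrzN3LqqmHZ3h2VUMxERERIkZ4iZmqqqu83e3Lq6qYeIh2VUMxERABIkV4mZmqqqq73d3Lq7upiId3ZURBERASI0RXmZmqqYms3e3LvMypiHd3ZURCIhESM0VWeIiJmIis3u3czduYd3d3dlRCMyESNFVVZmZ3iHiazu3d3cqYd3d3dlQzMyERJFVVVVVWeHeJvu3d3LqZiHiIh2VFQyERI0VVVVRWd2eIre3d3LqZmZmZiHdnZCERJERERERXd2aInO3MzLmZmqmYiIiJdTIRJEREREVnd2Z4nOy7zKiIiZmIiIiphkIhJFVVVEVndlVni9qquod3iIiIiImpmFQiI0VmZUVnZmVXi7mamHd3d3eIiJqqqXUyI0VmZFZndmVWirmZh3d3d3eIibqqmpZDNFZmZVZnd2VFebqZh3d3d3eIiqmZmZhlRVVVVVZmZmVEaKuYiHd3d3d4m6qZmZh2VWZVVFVWZlQzV4mYiIiId3d4mruqmYdmZmZlVVRFVUMjRWd4mZmZiIiImry5mHZmdmd2VVVEQzIjRWZ4qpmZmIiIm8y4h3Znd3d3ZlVUQzIjRVZ4qqmYh4iIm8y4iHdneIiHd3d2VDIiNFZompiIh3eJm7u4mYh3eJiIiIiIdUIjNEVniYiIh3eIm6qquZiImZqZmZmYdUIjNERWeId3d3d4q7qqmZmJupqqqqmYdUIjNEVWd3d3Zmd5q7qpmZmay6qqqpiIdUMzNFZmZnd2VFWJqqu5qqmby6qqqYmYZTMzRFVVVWZ1Q0aKq7uqq7mby6qqmZmXZDIzRERERFVUM0aavMqau7qrzLqqqqmHZDIzMzIiIjMyI1ebzcmby7qqvcu7qph2ZDMzMyEQERIiNGibzbqry7qqrNzLqod2VDMzMyIhERIiNXiazLq8y6qqqs3KmYh2VDMzMzMyIiIzRneKzLu9y7qqqsypmYdlRDRDM0RDIjM0RWd5vNy9y7u6q7qpmYd2REREREVDIjNEVWd5vN3Lu7y7upmpmoiHVEREREVDIzRFVmeJrMzaqqqaqYmZmpiIZVVEREVEMzRWZmZ4mrvJmZmYiImZmpiIdmVVRFVEMzRWZVZ4mZqoiIiIiJmZmpiJh3ZVVVVUQzNFZVZnd4iGZniJmZmaqqiJmIdlVURERDNFVVVVZWZlVWeJmZmaqpmaqph2ZVREREREZVRFVVVURVeJmZmaqZmZu6mHZlVEVVVVZkREVVVA=="/>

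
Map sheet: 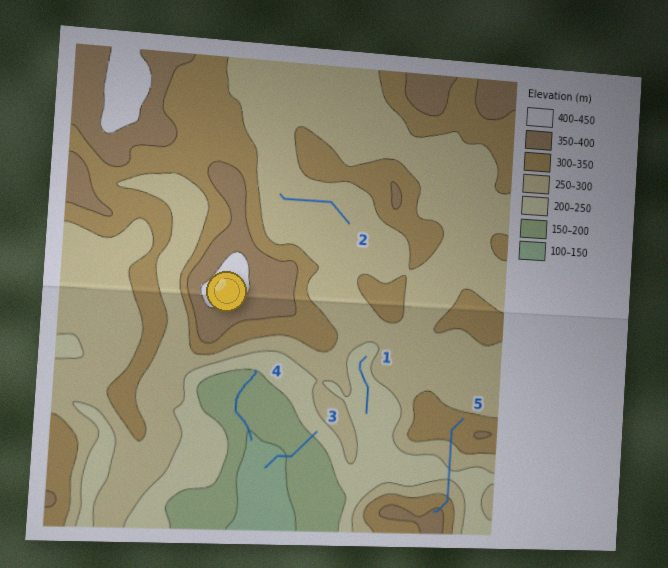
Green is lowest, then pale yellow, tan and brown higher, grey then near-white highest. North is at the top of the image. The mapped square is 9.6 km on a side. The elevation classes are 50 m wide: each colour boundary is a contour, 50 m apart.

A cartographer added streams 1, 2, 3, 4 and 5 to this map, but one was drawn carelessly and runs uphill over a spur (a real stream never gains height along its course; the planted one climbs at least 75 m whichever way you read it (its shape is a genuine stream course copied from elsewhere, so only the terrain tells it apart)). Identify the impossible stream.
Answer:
5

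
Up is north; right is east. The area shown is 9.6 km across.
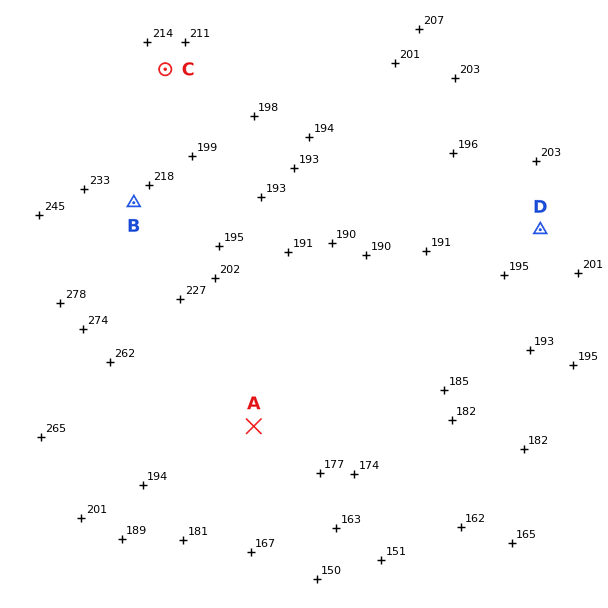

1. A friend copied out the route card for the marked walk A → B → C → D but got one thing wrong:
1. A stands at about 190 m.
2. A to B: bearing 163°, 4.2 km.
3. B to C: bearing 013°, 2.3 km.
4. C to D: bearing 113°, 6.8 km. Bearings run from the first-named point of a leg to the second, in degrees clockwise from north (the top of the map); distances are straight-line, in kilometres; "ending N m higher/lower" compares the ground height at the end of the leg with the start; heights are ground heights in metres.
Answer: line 2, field bearing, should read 332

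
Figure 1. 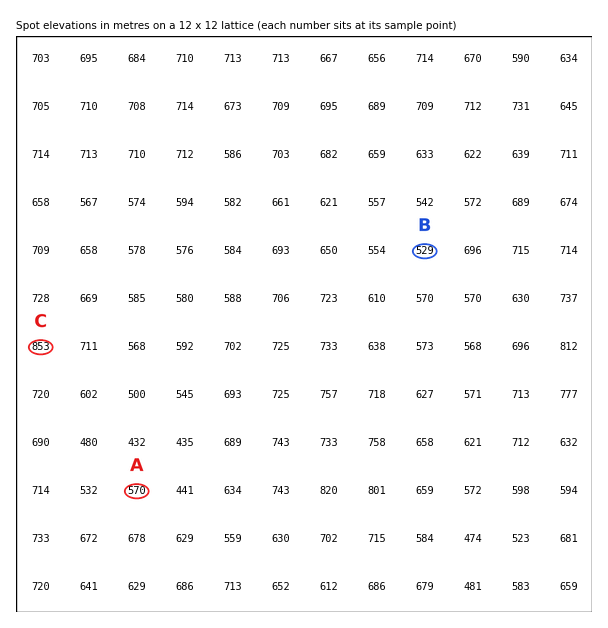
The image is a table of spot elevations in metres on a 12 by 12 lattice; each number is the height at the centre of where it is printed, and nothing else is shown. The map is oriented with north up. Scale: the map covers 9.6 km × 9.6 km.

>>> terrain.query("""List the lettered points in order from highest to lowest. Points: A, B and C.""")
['C', 'A', 'B']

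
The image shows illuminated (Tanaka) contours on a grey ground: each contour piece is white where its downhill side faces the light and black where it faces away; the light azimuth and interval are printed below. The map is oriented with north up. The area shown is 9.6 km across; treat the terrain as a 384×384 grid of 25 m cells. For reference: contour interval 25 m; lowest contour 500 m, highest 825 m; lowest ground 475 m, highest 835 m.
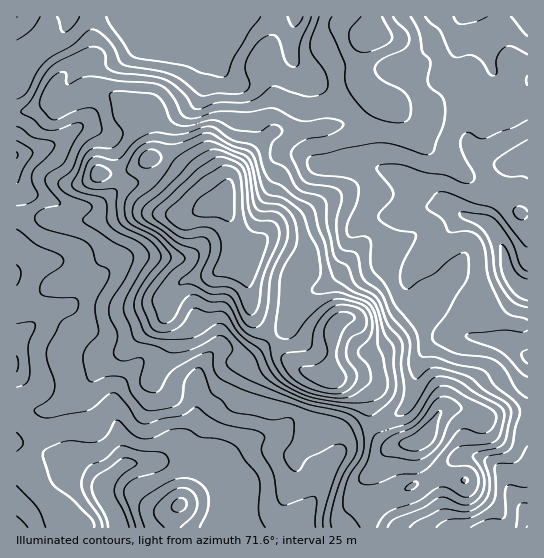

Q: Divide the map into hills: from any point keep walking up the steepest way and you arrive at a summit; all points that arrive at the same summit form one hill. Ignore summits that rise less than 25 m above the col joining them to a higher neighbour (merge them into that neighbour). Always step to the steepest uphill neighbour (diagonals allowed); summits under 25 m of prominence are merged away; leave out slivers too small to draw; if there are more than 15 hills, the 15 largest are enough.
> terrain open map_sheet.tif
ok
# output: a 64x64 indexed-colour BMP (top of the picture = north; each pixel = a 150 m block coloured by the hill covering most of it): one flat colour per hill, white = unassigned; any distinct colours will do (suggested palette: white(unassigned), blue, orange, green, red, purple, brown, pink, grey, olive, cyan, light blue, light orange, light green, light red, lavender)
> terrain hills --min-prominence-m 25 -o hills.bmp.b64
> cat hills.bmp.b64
<image width="64" height="64" href="data:image/bmp;base64,Qk12CAAAAAAAAHYAAAAoAAAAQAAAAEAAAAABAAQAAAAAAAAIAAATCwAAEwsAABAAAAAAAAAA////ALR3HwAOf/8ALKAsACgn1gC9Z5QAS1aMAMJ34wB/f38AIr28AM++FwDox64AeLv/AIrfmACWmP8A1bDFABERERERERVVVVVVVVUREREREURERERERERERBERERERERERERERVVVVVVVVVRERERERREREREREREREERERERERERERERFVVVVVVVVVERERERFEREREREREREERERERFBERERERFVVVVVVVVVURERERERREREREREREQREREREUEREREREVVVVVVVVVVREREREREURERERERERBEREREUQRERERERVVVVVVVVVRERERERERREREREREREERERERRBEREREREVVVVVVVVVEREREREREURERERERERBERERREERERERERFVVVVVVVERERERERERREREREREREERERREQREREREREREREiIiIhEREREREREURERERERERBERRERBERERERERERERIiIiIhERERERERREREREREREREREREERERERERERERESIiIiIhEREREREkREREREREREREREQREREREREREREREiIiIiIiERERESJERERERERERERERBERERERERERERERIiIiIiIiERESIiJEREREREREREREEREREREREREREREiIiIiIiIiIiIiIiJEREREREREREQRERERERERERERERIiIiIiIiIiIiIiIiJERERERERERBEREREREREREREREiIiIiIiIiIiIiIiIiREREREREREERERERERERERERESIiIiIiIiIiIiIiIiJEREREREREQRERERERERERERERIiIiIiIiIiIiIiIiIiRERERERERBEREREREREREREREiIiIiIiIiIiIiIiIiJEREREREREERERERERERERERESIiIiIiIiIiIiIiIiIkREREREREQRERERERERERERERIiIiIiIiIiIiIiIiIiRERERERERBERERERERERERERESIhESIiIiIiIiIiIiIkREREREREEREREREREREREREREREREiIiIiIiIiIiIiRERERERBERERERERERERERERERERERIiIiIiIiIiIiIiREREQRERERERERERERERERERERERESIiIiIiIiIiIiIiEREREREREREREREREREREREREREREiIiIiIiIiIiIiERERERERERERERERERERERERERERESIiIiIiIiIiIhEREREREREREREREREREREREREREREREiIiIiIiIiIhERERERERERERERERERERERERERERERERIiIiIiIiIhERERERERERERERERERERERERERERERERESIiIiIiIhERERERERERERERERERERERERERERERERERESIiIiIiEREREREREREREREREREREREREREREREREREREiIiIiIRERERERERERERERERERERERERERERERERERERIiIiIiERERERERERERERERERERERERERERERERERERERESIiIhERERERERERERERERERERERERERERERERERERERESIiEREREREREREREREREREREREREREREREREREREREREiIhERERERERERERERERERERERERERERERERERERERERIiIhEREREREREREREREREREREREREREREREREREREREiIiERERERERERERERERERERERERERERERERERERERESIiIhETEREREREREREREREREREREREREREREREREREREiIiMzMRERERERERERERERERERERERERERERERERERERETMzMxERERERERERERERERERERERERERERERERERERETMzMzMREREREREREREREREREREREREREREREREREREzMzMzMxEREREREREREREREREREREREREREREREREREzMzMzMzMRERERERERERERERERERERERERERERERERMzMzMzMzMxEREREREREREREREREREREREREREREREzMzMzMzMzMxERERERERERERERERERERERERERERERETMzMzMzMzMRERERERERERERERERERERERERERERERERMzMzMzMzMREREREREREREREREREREREREREREREREREzMzMzMzMxEREREREREREREREREREREREREREREREREzMzMzMzMzERERERERERERERERERERERERERERERERETMzMzMzMzMRERERERERERERERERERERERERERERERERMzMzMzMzMxERERERERERERERERERERERERERERERERMzMzMzMzMzMRERERERERERERERERERERERERERERETMzMzMzMzMzMzERERERERERERERERERERERERERERETMzMzMzMzMzMzMRERERERERERERERERERERERERERETMzMzMzMzMzMzMxERERERERERERERERERERERERERETMzMzMzMzMzMzMzMRERERERERERERERERERERERERETMzMzMzMzMzMzMzMRERERERERERERERERERERERERETMzMzMzMzMzMzMzMxERERERERERERERERERERERERETMzMzMzMzMzMzMzMzERERERERERERERERERERERERERMzMzMzMzMzMzMzMzMREREREREREREREREREREREREREzMzMzMzMzMzMzMzMRERERERERERERERERERERERERERMzMzMzMzMzMzMzMxEREREREREREREREREREREREREREzMzMzMzMzMzMzMzERER"/>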